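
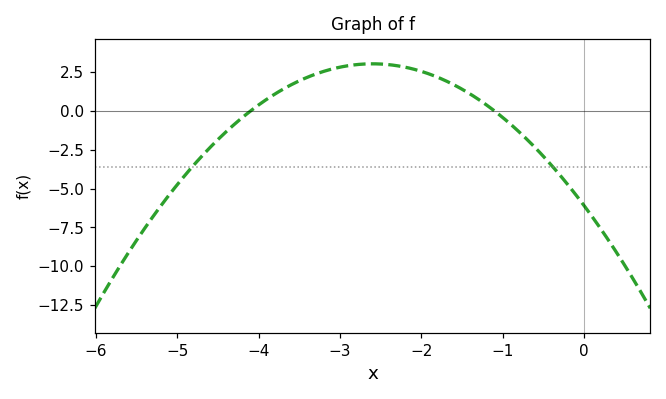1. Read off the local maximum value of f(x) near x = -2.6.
3.04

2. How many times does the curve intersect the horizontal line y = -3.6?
2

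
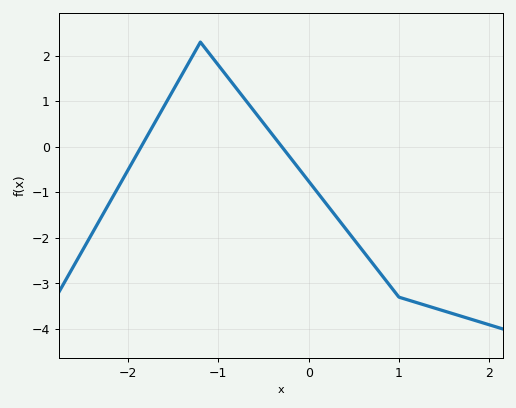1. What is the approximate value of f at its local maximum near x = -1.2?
2.3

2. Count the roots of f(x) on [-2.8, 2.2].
2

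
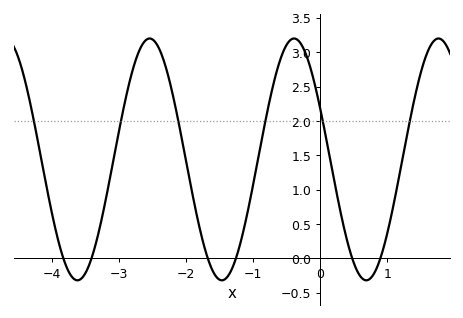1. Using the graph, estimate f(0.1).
1.7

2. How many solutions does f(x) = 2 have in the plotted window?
6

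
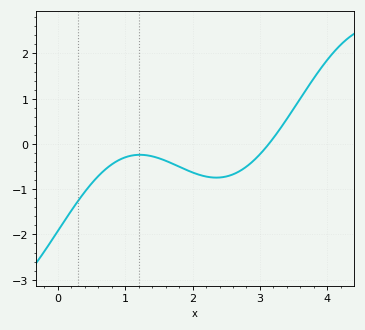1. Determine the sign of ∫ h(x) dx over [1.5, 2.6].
negative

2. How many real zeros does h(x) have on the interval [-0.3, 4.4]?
1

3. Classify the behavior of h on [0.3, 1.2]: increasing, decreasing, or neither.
increasing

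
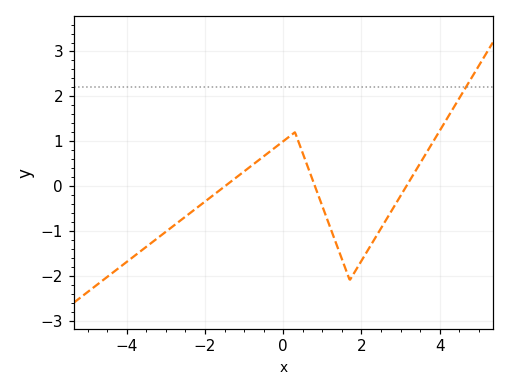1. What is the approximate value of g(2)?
-1.67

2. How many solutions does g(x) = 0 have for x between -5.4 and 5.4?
3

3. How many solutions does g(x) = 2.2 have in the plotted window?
1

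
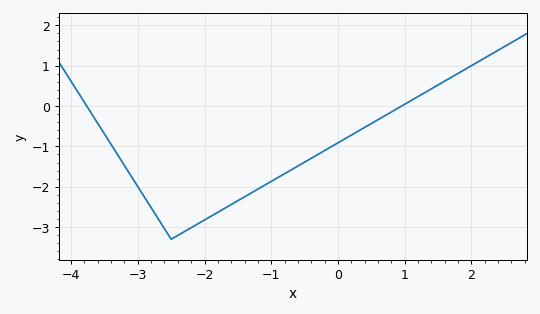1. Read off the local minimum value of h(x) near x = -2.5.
-3.3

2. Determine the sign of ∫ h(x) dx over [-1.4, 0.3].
negative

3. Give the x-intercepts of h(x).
-3.77, 0.954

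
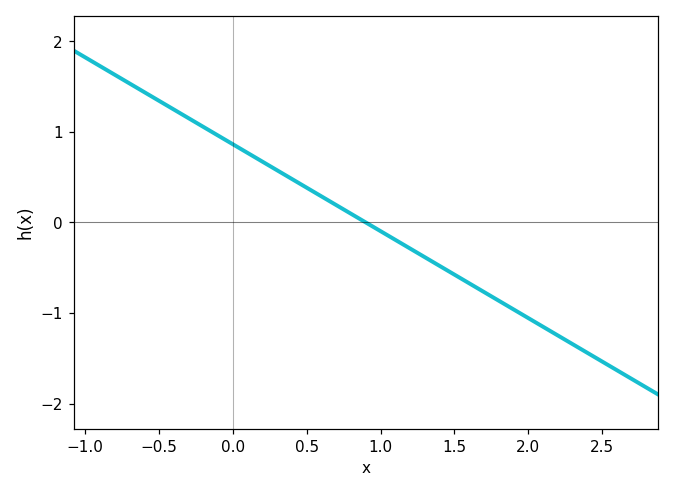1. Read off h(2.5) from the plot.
-1.54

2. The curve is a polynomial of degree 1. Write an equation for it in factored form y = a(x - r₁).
y = -0.96(x - 0.9)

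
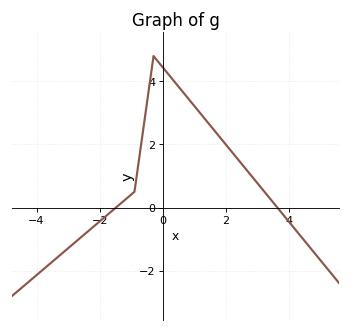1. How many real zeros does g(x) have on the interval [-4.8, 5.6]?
2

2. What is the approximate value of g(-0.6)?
2.6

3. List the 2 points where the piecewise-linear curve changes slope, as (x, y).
(-0.9, 0.5); (-0.3, 4.8)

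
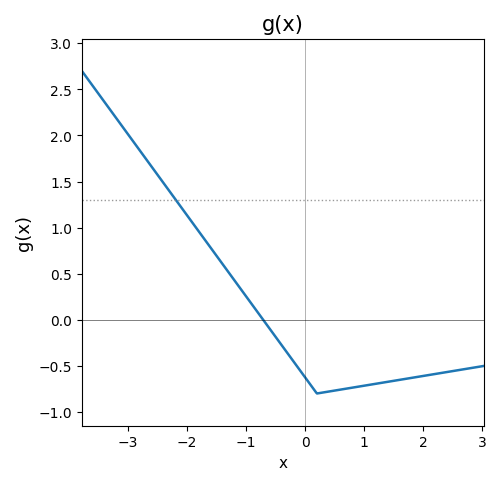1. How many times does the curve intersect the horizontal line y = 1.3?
1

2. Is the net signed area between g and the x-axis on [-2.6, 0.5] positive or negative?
positive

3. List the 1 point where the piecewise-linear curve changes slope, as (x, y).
(0.2, -0.8)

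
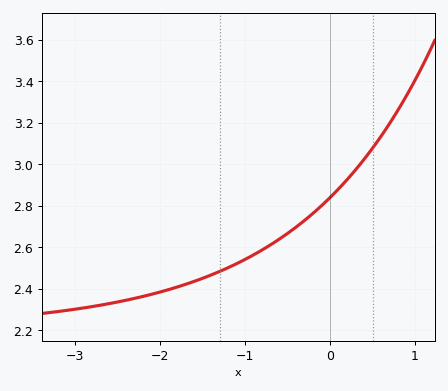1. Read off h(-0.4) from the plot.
2.7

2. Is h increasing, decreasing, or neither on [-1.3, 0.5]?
increasing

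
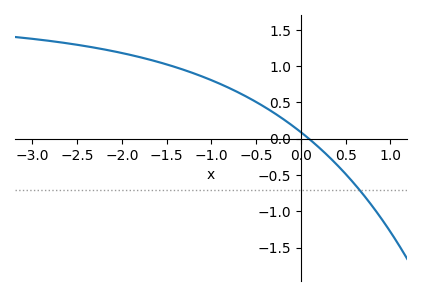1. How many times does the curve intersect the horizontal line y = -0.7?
1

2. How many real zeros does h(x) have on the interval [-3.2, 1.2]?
1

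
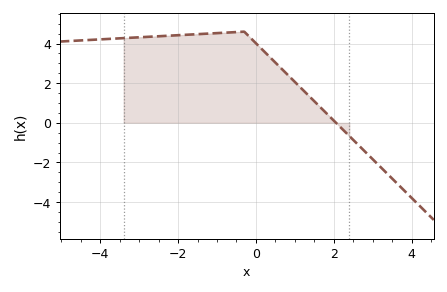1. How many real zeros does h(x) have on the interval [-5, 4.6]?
1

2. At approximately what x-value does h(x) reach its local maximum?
-0.4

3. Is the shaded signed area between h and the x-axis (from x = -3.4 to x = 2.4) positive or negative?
positive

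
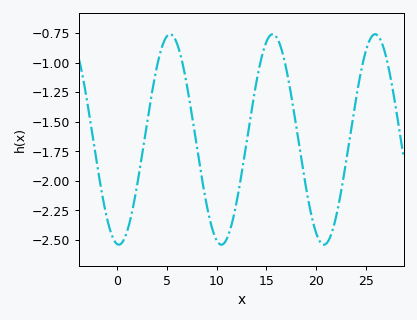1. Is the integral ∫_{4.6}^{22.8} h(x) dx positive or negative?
negative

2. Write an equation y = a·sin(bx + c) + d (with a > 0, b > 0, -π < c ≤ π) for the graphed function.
y = 0.89sin(0.61x - 1.68) - 1.65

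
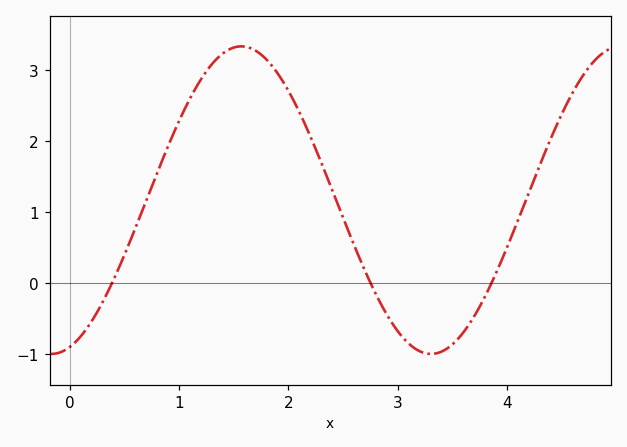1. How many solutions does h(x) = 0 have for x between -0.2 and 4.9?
3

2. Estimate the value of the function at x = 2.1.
2.42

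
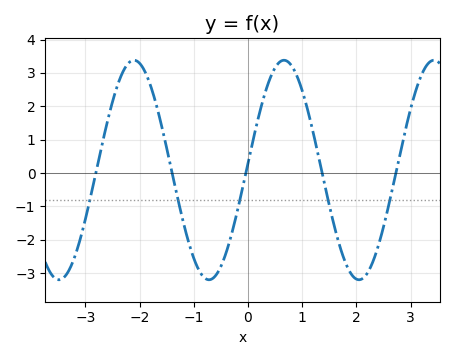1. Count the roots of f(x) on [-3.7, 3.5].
5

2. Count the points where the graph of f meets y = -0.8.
5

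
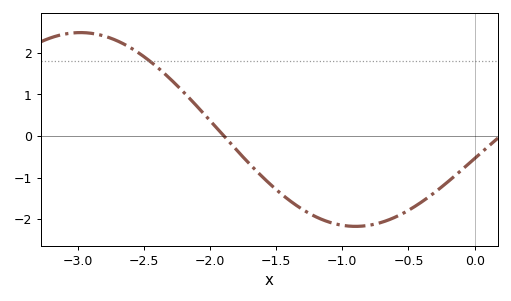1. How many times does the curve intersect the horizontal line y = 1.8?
1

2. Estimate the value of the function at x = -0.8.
-2.1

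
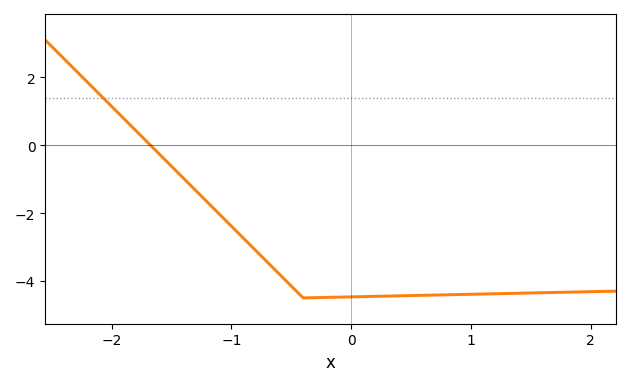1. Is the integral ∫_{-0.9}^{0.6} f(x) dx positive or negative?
negative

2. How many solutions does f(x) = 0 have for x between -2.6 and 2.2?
1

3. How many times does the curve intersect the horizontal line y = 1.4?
1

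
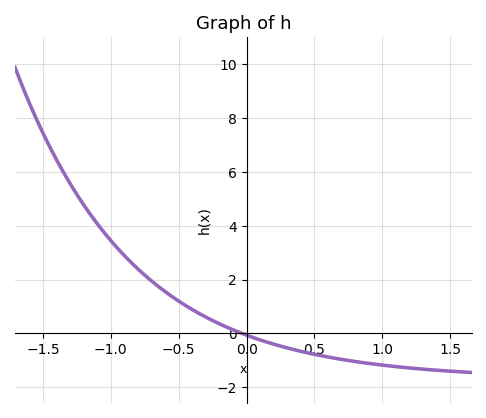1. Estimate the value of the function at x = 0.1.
-0.247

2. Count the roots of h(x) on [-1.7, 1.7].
1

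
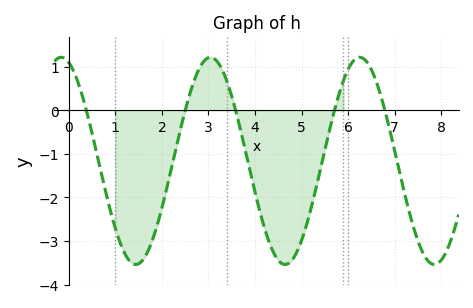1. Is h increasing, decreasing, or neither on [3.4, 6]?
neither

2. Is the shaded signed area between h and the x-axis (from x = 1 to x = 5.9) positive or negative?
negative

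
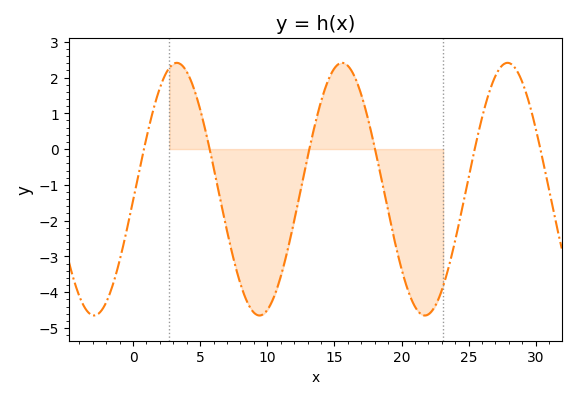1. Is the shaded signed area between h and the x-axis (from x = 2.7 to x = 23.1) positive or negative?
negative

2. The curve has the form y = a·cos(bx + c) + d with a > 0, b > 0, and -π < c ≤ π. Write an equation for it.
y = 3.53cos(0.51x - 1.7) - 1.12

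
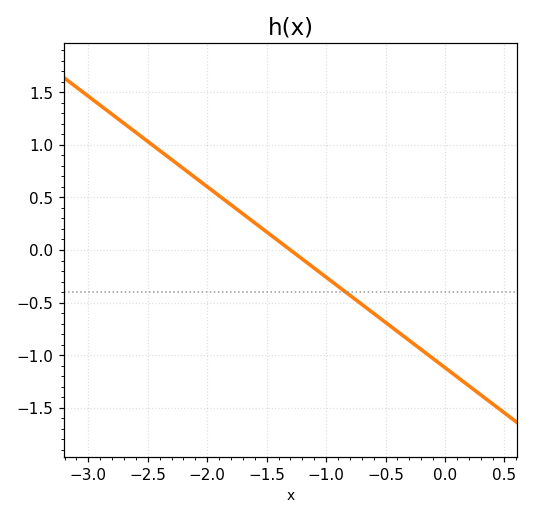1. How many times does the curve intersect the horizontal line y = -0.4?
1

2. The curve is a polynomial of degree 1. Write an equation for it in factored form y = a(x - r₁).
y = -0.86(x + 1.3)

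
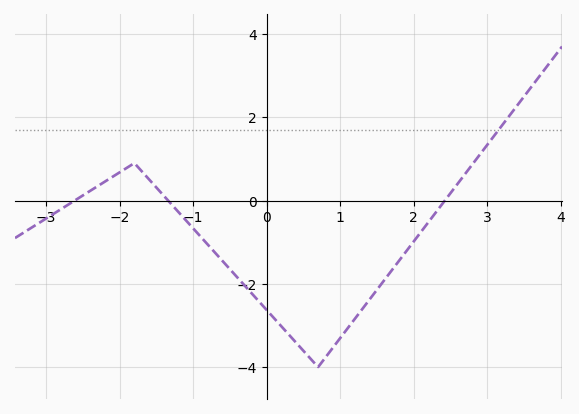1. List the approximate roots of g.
-2.61, -1.34, 2.42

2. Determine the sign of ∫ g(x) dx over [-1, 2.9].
negative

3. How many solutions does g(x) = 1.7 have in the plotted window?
1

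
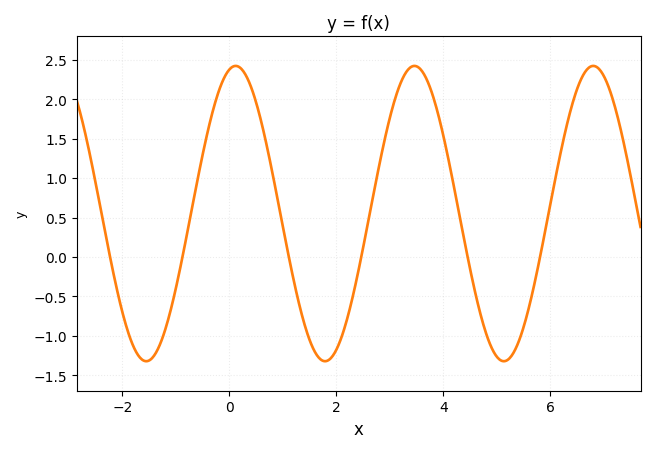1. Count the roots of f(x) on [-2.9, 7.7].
6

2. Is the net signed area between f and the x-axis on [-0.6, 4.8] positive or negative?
positive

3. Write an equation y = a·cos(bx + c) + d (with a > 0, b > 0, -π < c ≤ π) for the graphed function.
y = 1.87cos(1.88x - 0.22) + 0.55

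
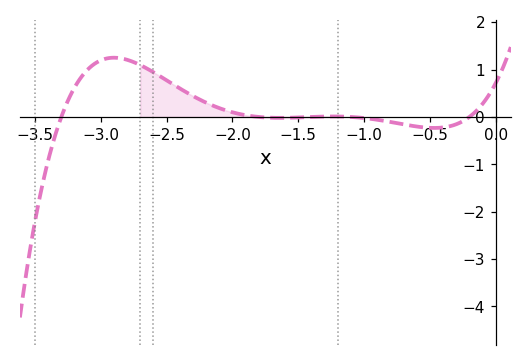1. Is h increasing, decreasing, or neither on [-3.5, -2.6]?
neither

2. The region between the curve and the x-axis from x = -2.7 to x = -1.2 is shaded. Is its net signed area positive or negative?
positive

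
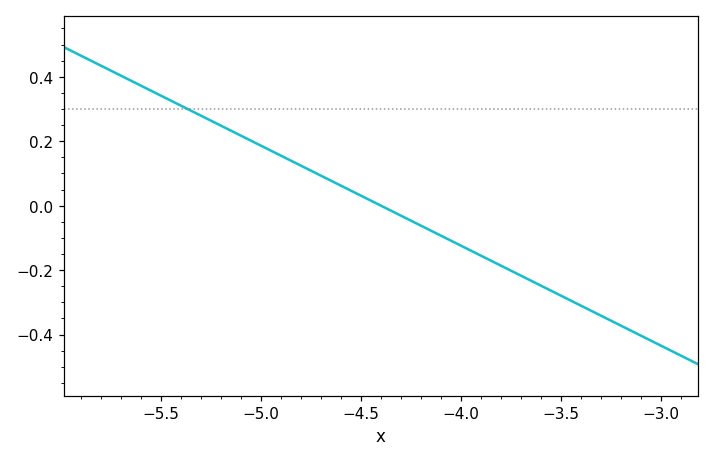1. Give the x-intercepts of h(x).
-4.4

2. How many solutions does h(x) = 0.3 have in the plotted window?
1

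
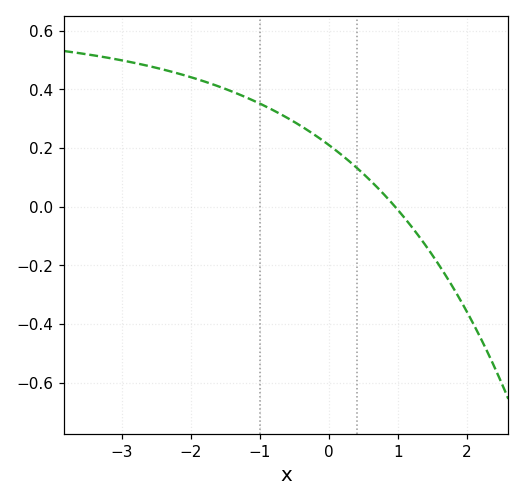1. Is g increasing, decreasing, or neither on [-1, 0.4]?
decreasing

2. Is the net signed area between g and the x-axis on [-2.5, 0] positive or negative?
positive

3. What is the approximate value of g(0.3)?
0.154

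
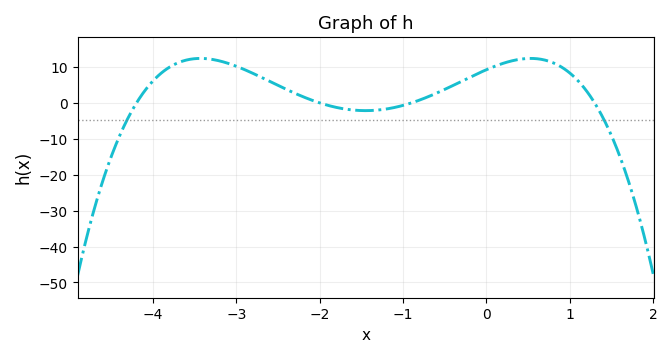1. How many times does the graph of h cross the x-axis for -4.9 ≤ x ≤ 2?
4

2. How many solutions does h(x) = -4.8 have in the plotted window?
2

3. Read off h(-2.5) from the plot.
5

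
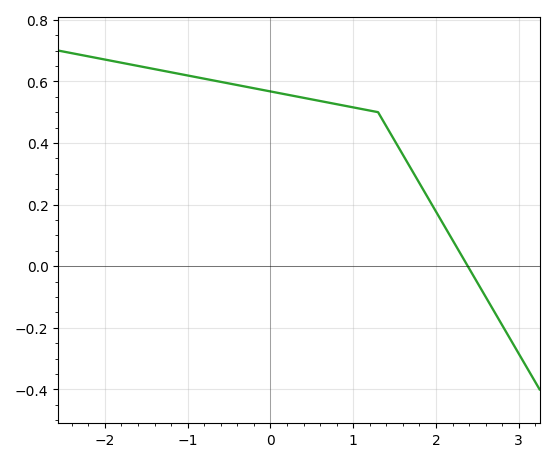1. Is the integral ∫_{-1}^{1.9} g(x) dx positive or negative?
positive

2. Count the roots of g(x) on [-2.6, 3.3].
1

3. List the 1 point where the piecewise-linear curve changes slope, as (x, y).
(1.3, 0.5)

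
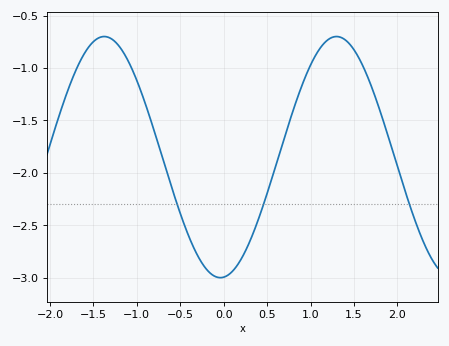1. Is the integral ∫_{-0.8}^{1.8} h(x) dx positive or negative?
negative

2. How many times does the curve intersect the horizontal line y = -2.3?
3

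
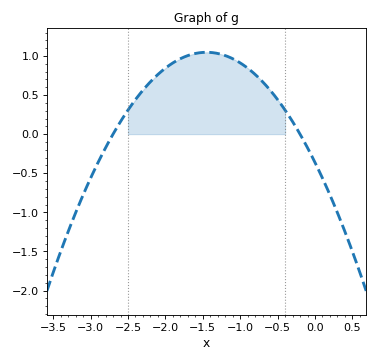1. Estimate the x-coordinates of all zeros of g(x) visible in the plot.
-2.7, -0.2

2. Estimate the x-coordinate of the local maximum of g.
-1.45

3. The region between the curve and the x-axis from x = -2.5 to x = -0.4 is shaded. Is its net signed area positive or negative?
positive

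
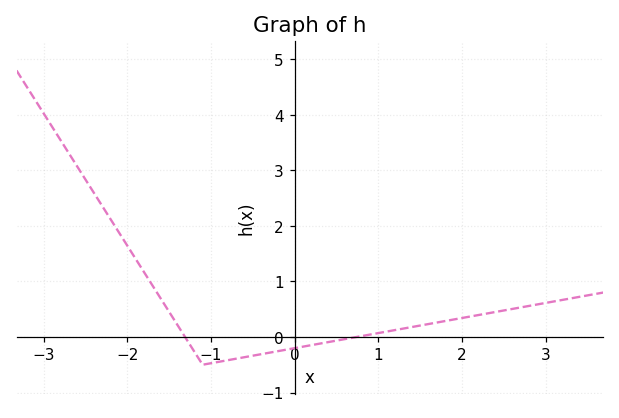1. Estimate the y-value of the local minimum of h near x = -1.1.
-0.499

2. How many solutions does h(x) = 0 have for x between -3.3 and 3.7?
2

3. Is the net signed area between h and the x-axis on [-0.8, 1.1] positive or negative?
negative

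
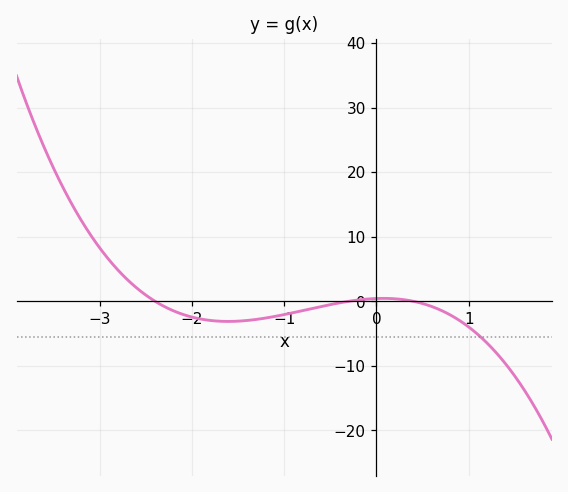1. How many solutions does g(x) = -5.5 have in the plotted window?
1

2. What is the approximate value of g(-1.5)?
-3.08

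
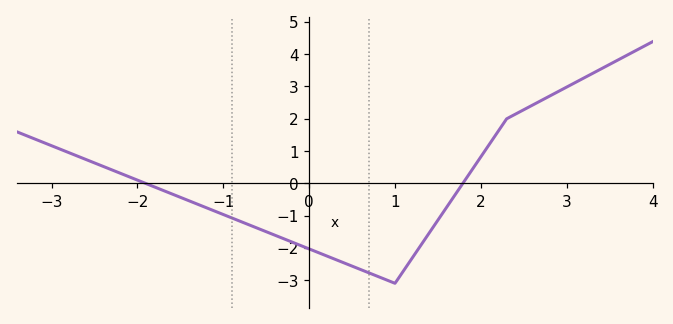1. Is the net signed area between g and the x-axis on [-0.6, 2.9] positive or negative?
negative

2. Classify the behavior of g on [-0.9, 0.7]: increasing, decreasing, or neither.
decreasing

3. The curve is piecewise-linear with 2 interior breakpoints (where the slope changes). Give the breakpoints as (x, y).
(1, -3.1); (2.3, 2)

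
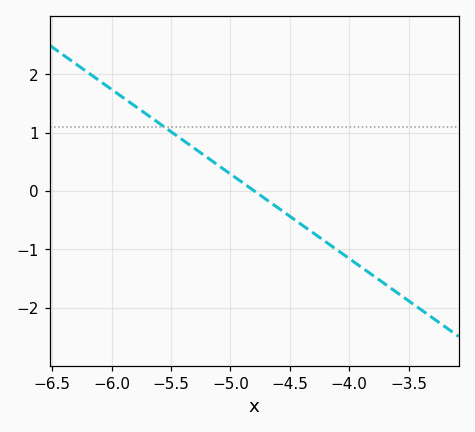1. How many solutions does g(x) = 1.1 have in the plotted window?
1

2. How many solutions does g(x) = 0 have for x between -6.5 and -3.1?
1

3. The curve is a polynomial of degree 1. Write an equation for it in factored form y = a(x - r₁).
y = -1.45(x + 4.8)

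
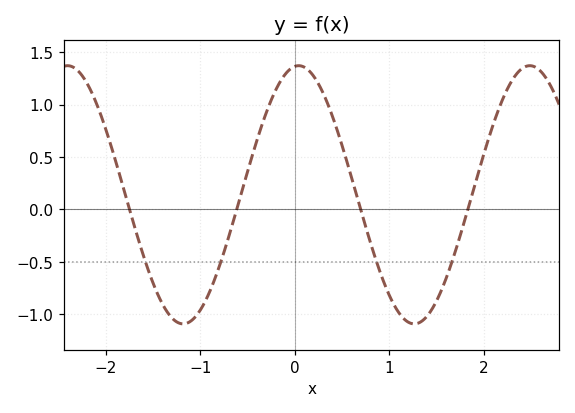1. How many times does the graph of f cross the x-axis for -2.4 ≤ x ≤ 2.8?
4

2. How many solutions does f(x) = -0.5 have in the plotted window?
4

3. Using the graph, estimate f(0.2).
1.25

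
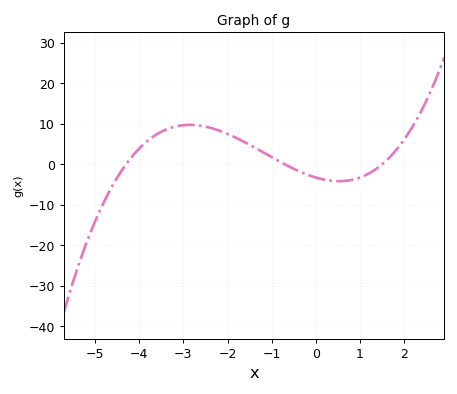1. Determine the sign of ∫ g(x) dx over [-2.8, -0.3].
positive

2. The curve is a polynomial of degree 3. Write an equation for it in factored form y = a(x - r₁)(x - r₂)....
y = 0.72(x + 4.3)(x + 0.7)(x - 1.5)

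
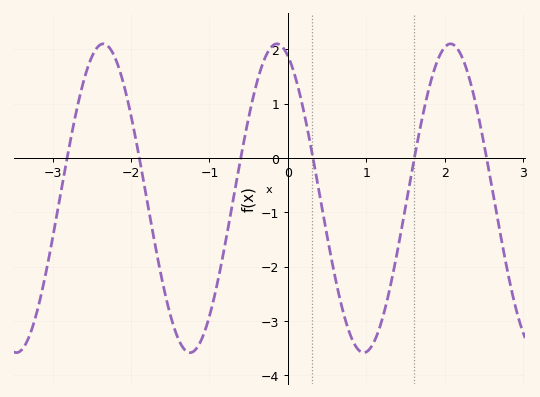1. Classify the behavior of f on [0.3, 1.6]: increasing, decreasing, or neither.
neither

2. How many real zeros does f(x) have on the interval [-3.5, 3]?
6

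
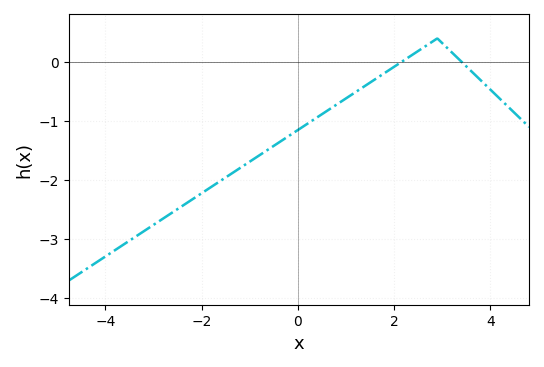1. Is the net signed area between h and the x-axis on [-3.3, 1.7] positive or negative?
negative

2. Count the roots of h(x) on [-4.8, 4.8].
2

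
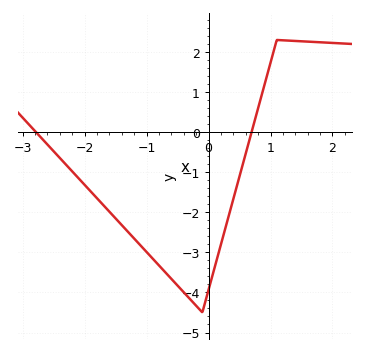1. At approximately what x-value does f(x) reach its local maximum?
1.1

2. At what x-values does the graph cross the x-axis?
-2.79, 0.694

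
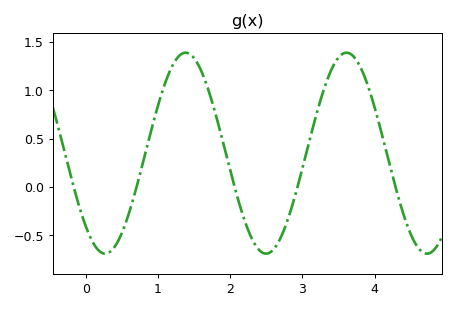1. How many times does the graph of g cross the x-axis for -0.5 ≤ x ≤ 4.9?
5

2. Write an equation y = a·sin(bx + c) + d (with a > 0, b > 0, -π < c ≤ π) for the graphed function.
y = 1.04sin(2.8x - 2.3) + 0.35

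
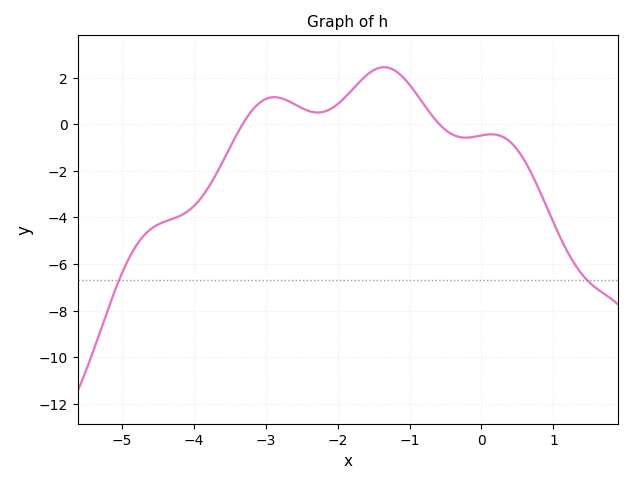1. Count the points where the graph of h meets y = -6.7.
2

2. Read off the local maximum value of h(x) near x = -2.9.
1.2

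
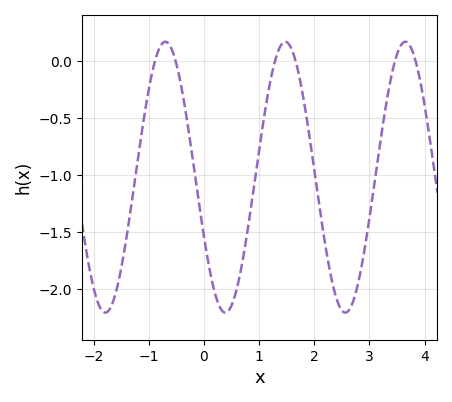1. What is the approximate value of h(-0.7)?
0.17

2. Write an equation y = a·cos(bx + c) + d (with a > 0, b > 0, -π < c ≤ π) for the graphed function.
y = 1.19cos(2.89x + 2.02) - 1.02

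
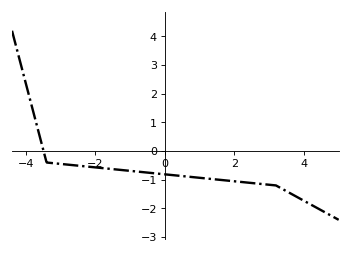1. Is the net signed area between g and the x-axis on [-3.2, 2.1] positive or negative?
negative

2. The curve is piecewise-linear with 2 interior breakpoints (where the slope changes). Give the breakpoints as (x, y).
(-3.4, -0.4); (3.2, -1.2)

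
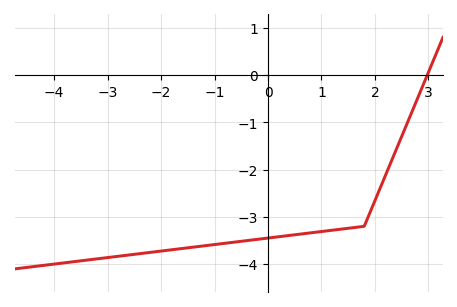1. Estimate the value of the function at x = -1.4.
-3.6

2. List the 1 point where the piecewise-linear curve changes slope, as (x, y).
(1.8, -3.2)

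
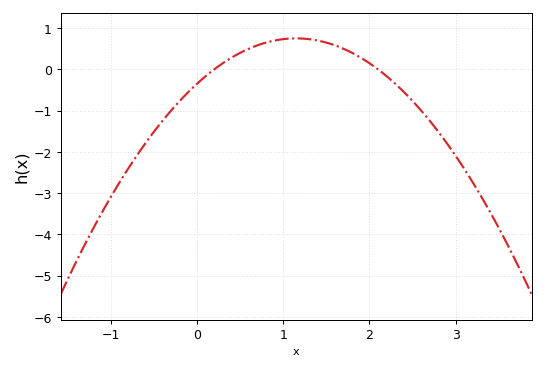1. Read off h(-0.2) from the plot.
-0.764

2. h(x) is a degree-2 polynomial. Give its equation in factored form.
y = -0.83(x - 0.2)(x - 2.1)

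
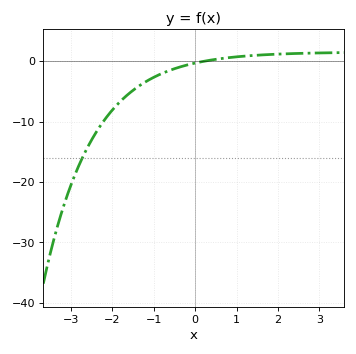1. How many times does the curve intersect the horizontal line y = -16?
1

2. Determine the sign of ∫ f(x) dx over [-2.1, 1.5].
negative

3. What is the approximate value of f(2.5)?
1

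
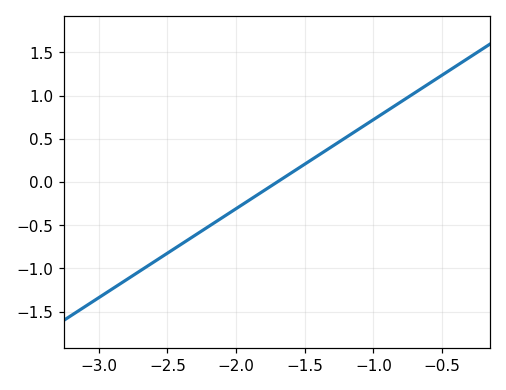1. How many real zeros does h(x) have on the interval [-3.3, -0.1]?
1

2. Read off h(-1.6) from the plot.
0.103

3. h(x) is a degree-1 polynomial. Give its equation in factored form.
y = 1.03(x + 1.7)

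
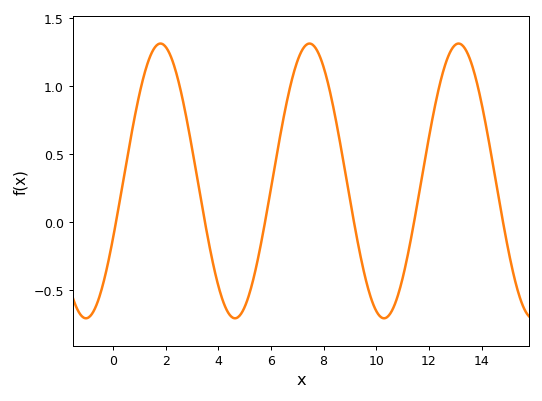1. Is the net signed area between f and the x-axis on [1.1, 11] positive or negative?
positive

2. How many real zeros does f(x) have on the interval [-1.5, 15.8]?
6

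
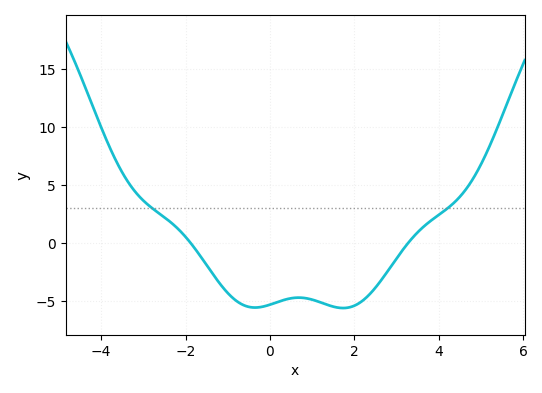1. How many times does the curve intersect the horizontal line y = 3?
2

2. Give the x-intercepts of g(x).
-1.87, 3.27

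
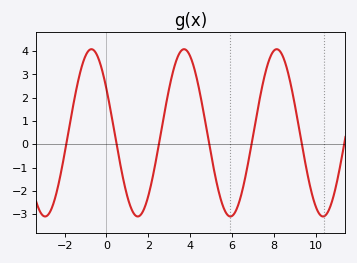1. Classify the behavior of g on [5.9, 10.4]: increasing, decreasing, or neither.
neither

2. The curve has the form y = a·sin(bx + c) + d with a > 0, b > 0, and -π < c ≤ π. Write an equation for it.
y = 3.59sin(1.4x + 2.6) + 0.49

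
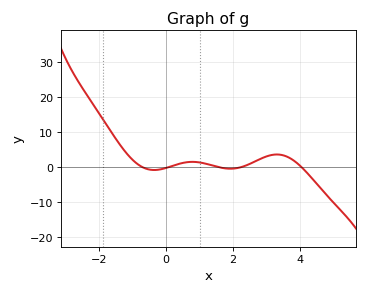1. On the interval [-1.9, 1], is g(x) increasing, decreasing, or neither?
neither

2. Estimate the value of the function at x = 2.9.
3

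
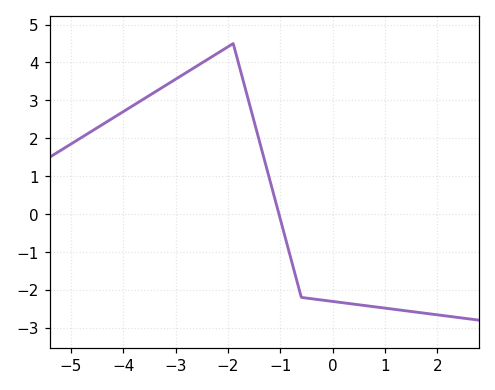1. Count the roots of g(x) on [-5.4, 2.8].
1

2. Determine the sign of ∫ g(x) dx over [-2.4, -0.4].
positive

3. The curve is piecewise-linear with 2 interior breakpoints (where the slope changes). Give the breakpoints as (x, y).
(-1.9, 4.5); (-0.6, -2.2)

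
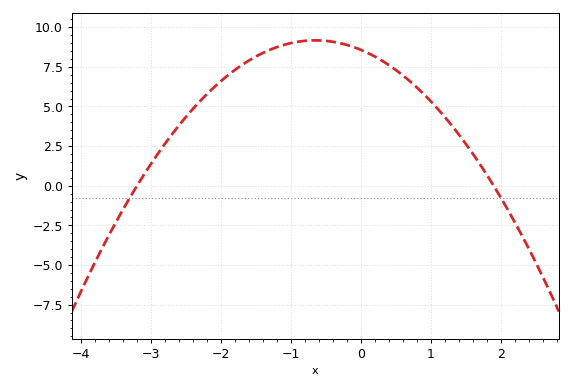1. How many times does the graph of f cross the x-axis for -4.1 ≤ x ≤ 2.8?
2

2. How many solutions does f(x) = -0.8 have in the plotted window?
2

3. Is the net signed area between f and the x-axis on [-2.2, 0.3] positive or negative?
positive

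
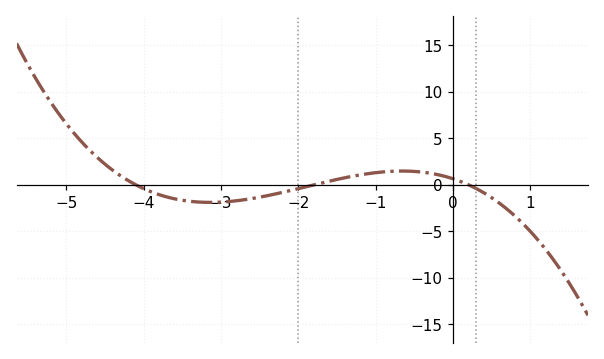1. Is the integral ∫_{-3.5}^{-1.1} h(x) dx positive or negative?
negative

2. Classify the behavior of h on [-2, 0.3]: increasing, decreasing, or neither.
neither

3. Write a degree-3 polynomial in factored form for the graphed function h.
y = -0.44(x + 4.1)(x + 1.8)(x - 0.2)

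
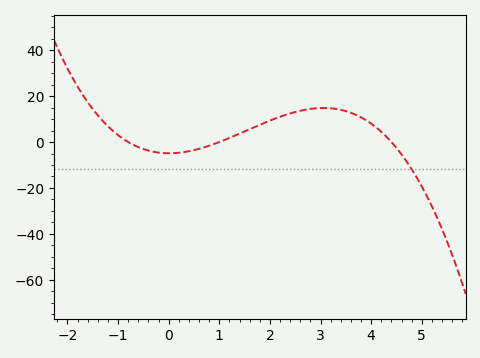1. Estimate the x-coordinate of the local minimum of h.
0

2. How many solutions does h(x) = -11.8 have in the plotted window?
1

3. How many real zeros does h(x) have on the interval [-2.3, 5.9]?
3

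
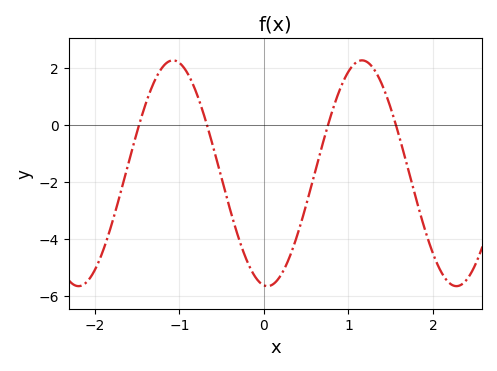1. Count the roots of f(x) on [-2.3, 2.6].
4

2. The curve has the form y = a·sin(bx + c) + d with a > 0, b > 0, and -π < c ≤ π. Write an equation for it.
y = 3.95sin(2.81x - 1.69) - 1.69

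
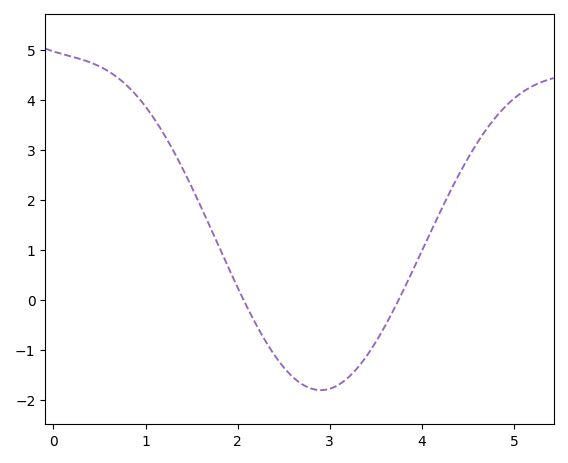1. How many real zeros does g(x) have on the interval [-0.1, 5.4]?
2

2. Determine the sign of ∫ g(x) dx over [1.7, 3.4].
negative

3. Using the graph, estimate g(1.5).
2.3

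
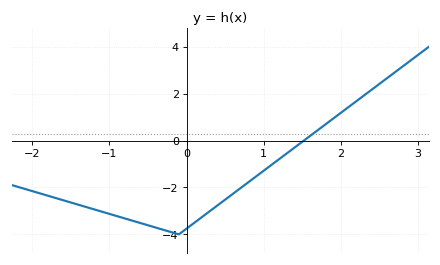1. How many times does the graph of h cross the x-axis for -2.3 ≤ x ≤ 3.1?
1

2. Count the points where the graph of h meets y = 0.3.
1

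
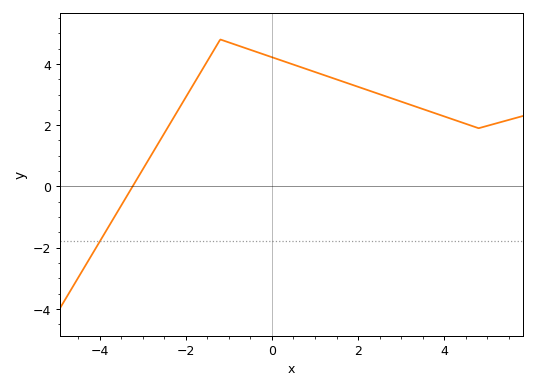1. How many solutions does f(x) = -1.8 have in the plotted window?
1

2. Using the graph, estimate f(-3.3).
-0.155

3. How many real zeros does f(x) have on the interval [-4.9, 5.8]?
1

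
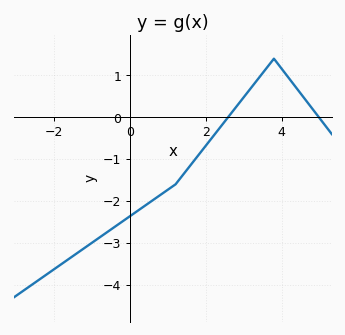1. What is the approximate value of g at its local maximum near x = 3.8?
1.4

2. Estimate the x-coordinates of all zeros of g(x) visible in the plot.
2.6, 5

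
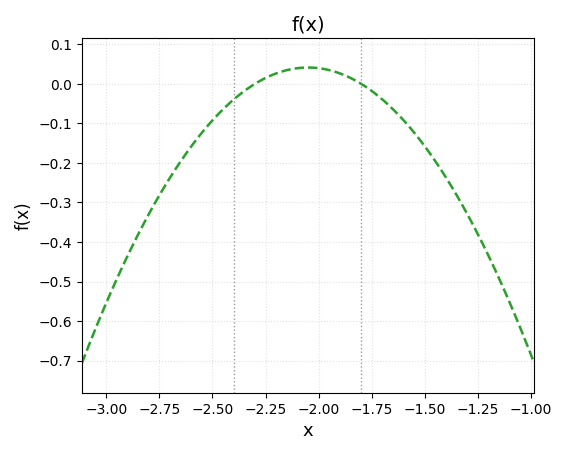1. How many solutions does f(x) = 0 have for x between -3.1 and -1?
2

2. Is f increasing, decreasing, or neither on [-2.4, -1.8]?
neither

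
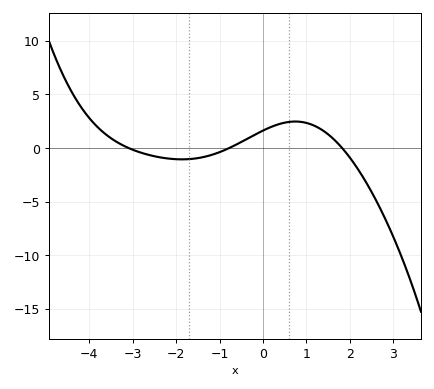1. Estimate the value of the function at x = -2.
-1.04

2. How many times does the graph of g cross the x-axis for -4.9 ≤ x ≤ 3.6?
3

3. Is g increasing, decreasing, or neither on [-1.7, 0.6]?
increasing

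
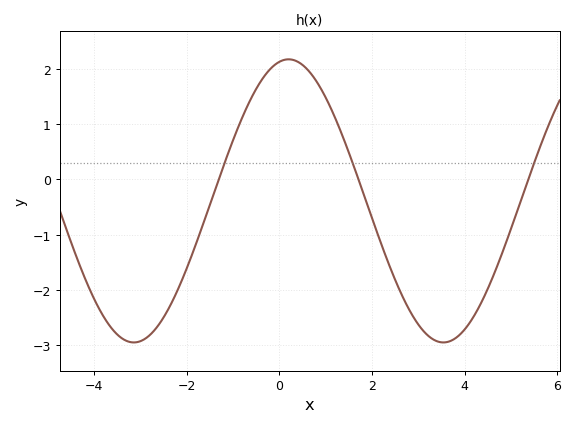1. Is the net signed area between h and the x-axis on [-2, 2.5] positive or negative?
positive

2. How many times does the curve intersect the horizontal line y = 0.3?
3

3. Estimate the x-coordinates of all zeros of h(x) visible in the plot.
-1.31, 1.71, 5.38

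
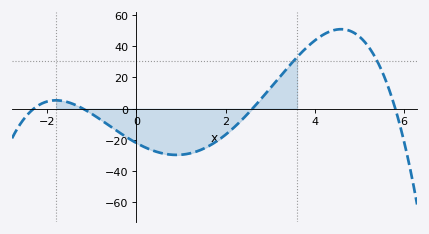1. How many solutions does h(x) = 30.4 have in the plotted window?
2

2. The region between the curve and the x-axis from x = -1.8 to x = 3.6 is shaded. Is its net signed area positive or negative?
negative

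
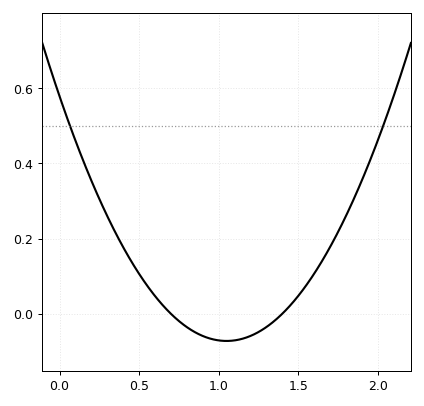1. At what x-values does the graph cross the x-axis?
0.7, 1.4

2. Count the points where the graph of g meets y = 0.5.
2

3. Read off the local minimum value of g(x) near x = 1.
-0.072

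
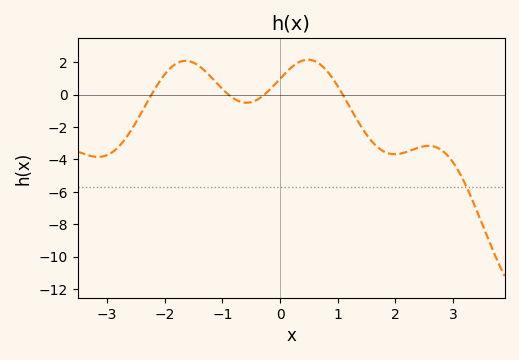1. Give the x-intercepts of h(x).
-2.23, -0.892, -0.274, 1.09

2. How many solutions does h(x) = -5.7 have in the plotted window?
1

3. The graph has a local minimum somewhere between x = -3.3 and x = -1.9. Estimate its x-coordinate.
-3.16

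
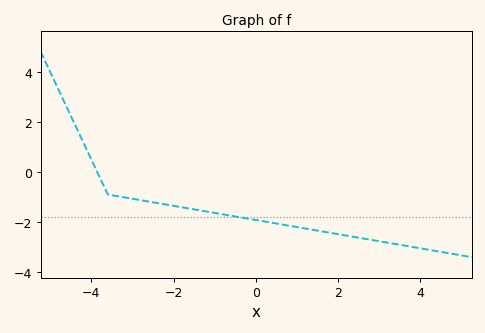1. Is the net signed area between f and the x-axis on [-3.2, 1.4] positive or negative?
negative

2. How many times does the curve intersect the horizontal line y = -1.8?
1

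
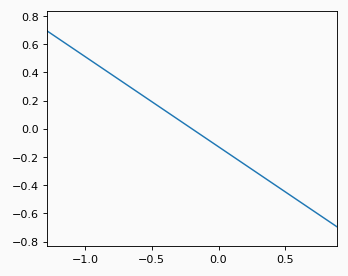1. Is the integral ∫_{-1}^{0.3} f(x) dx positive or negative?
positive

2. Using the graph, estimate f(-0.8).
0.38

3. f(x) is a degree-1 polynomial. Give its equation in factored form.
y = -0.64(x + 0.2)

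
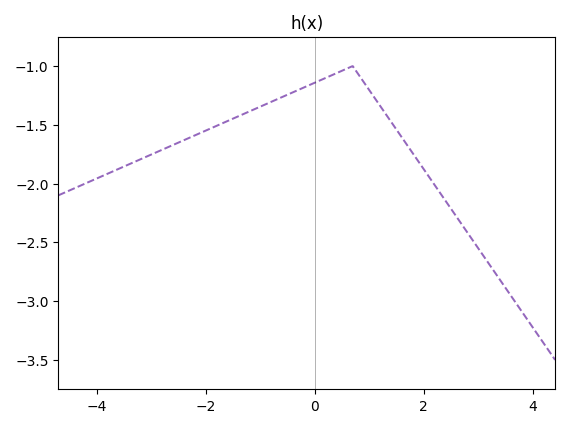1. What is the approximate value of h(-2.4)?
-1.63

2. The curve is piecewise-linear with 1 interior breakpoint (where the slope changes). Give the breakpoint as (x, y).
(0.7, -1)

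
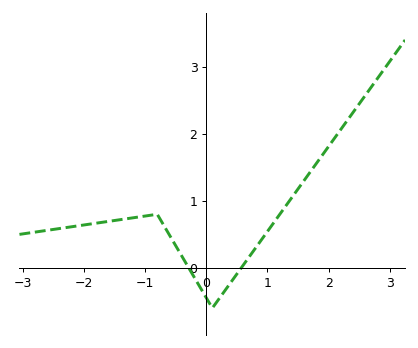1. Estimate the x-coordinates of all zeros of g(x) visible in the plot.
-0.3, 0.6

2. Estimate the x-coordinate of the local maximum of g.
-0.8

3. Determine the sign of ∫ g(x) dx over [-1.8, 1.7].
positive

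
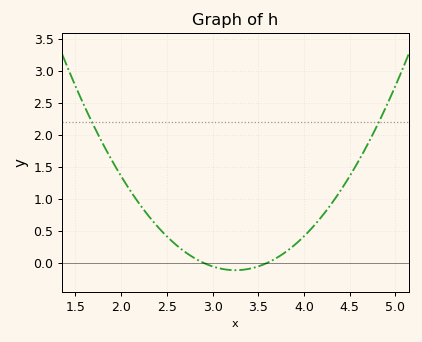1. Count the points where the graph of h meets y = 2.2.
2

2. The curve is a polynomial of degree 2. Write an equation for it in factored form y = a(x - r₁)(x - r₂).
y = 0.94(x - 2.9)(x - 3.6)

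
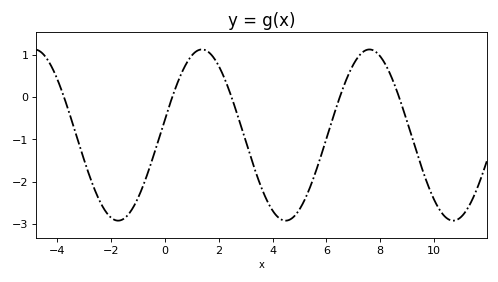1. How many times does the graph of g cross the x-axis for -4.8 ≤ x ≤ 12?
5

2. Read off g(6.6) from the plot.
0.181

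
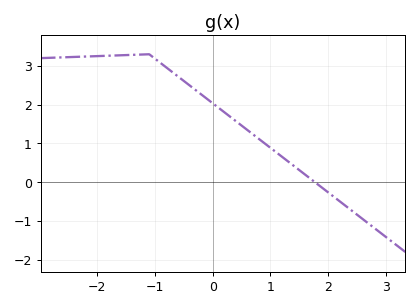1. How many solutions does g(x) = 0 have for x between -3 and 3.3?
1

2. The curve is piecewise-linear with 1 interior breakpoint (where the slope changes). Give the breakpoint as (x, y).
(-1.1, 3.3)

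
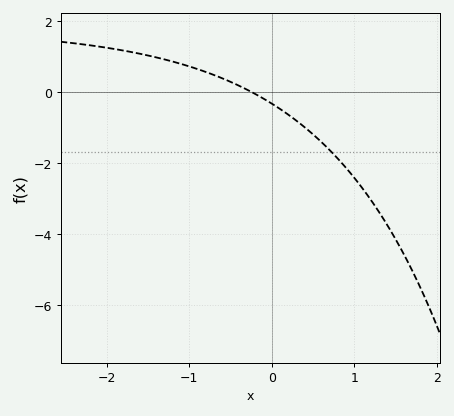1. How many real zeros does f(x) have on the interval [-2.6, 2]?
1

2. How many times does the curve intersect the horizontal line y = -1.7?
1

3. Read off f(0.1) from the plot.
-0.48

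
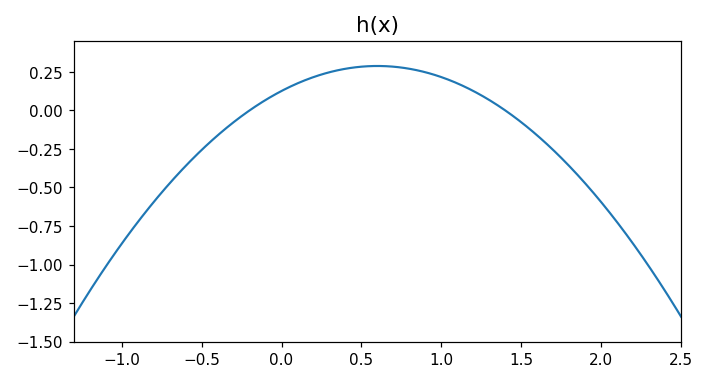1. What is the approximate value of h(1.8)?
-0.36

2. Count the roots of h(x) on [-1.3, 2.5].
2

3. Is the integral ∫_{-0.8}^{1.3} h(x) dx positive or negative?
positive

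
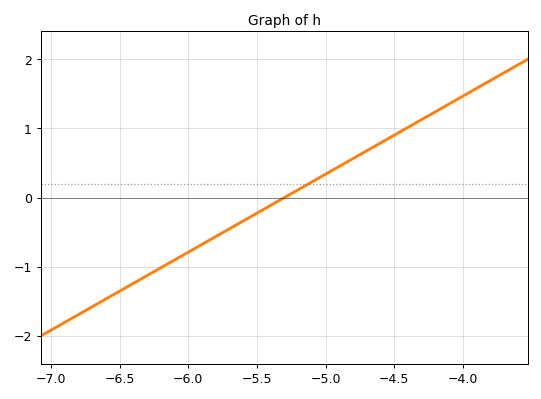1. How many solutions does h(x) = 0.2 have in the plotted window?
1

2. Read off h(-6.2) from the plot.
-1.02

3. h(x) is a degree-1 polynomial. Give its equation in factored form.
y = 1.13(x + 5.3)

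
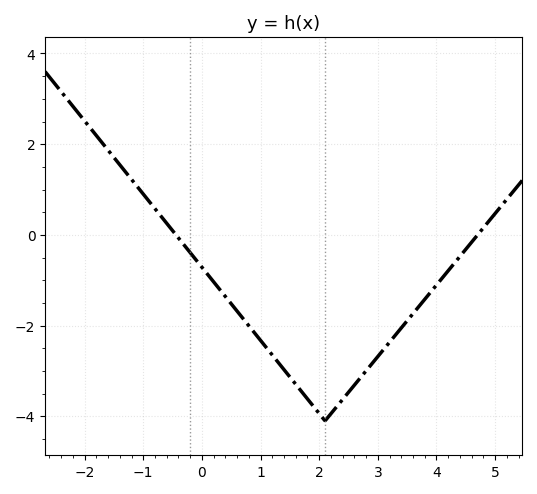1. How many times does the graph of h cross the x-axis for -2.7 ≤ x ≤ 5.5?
2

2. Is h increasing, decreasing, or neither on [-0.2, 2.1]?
decreasing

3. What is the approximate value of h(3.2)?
-2.4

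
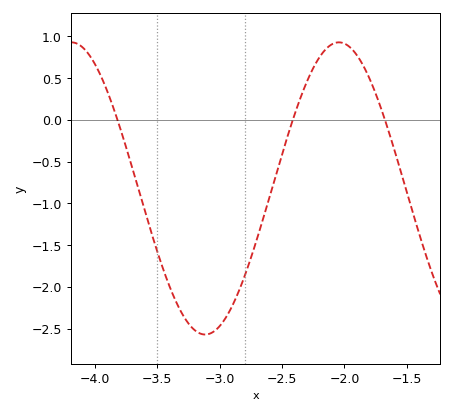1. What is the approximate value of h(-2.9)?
-2.23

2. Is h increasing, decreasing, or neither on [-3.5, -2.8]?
neither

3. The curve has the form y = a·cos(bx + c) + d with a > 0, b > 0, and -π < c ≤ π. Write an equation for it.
y = 1.75cos(2.93x - 0.292) - 0.82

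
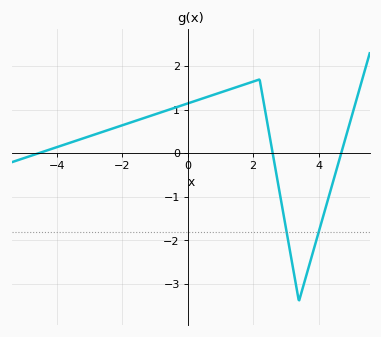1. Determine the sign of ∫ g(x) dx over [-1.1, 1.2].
positive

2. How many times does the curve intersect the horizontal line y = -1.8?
2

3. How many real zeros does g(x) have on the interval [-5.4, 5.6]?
3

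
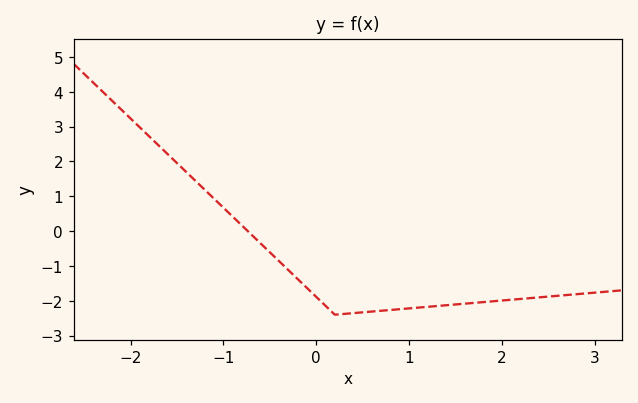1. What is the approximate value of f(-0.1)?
-1.63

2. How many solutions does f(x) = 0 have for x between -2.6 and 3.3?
1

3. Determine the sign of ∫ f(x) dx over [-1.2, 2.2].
negative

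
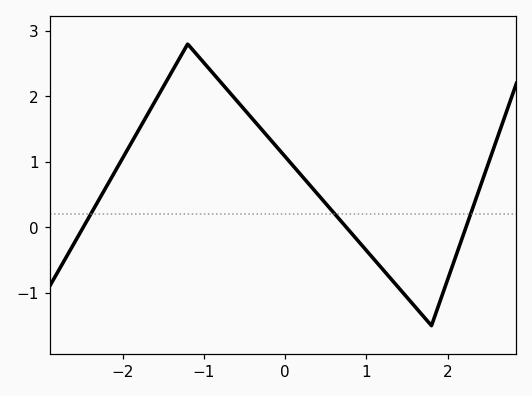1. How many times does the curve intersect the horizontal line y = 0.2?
3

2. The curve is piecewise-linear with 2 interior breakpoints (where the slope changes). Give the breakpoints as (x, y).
(-1.2, 2.8); (1.8, -1.5)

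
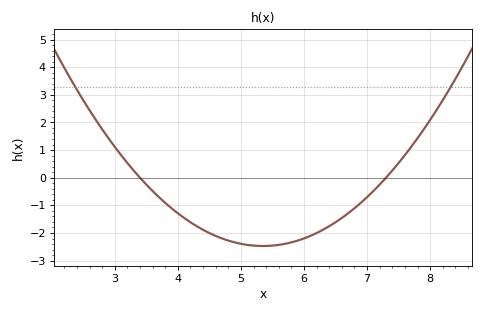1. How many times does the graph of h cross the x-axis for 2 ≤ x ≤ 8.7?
2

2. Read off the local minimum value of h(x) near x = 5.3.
-2.5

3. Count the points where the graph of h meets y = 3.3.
2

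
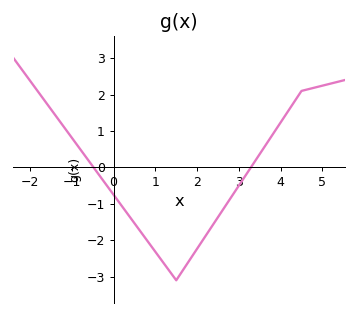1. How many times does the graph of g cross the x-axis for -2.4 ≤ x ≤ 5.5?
2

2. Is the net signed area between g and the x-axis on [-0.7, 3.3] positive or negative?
negative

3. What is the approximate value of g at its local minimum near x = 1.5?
-3.1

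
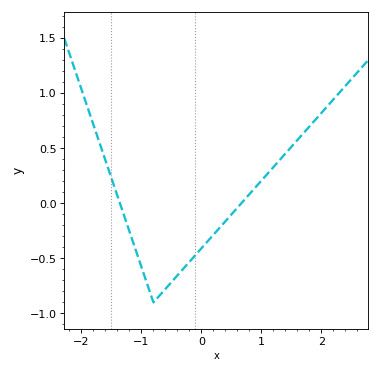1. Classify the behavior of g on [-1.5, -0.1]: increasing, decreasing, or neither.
neither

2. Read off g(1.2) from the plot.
0.329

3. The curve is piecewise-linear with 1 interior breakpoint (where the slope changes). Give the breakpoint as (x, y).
(-0.8, -0.9)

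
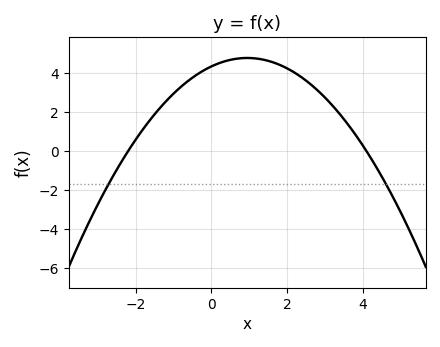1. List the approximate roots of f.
-2.2, 4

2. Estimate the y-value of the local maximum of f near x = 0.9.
4.8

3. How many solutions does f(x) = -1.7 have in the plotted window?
2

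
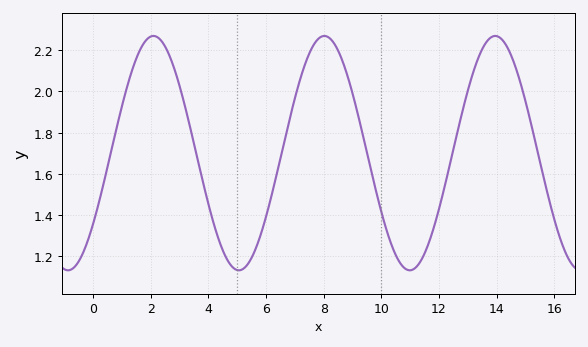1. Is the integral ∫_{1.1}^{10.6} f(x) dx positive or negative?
positive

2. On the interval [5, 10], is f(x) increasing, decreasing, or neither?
neither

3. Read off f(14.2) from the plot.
2.26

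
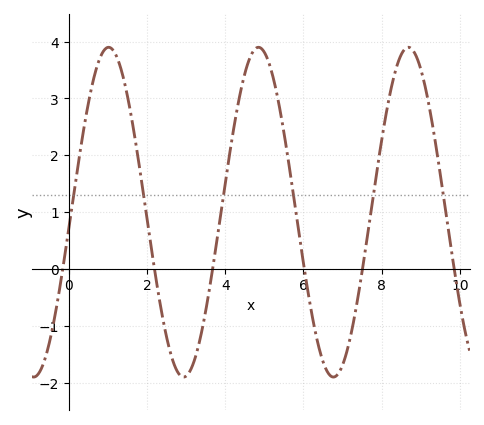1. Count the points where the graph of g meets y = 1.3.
6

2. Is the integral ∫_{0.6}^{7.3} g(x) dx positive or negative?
positive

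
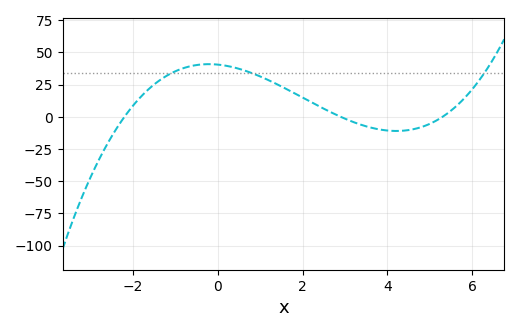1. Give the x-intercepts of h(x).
-2.2, 2.9, 5.3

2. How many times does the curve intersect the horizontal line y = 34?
3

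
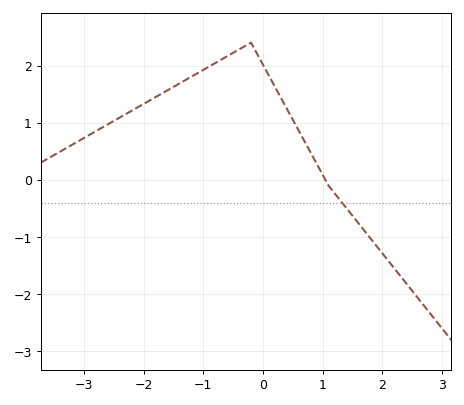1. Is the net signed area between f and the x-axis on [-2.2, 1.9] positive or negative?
positive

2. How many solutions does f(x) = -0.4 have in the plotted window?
1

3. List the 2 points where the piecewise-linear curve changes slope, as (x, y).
(-0.2, 2.4); (1.1, -0.1)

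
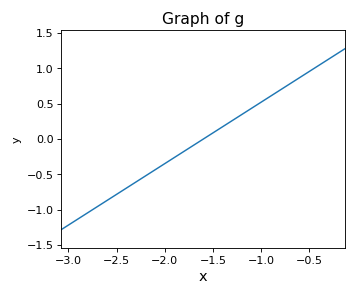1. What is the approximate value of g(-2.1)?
-0.435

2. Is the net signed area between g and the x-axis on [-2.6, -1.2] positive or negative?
negative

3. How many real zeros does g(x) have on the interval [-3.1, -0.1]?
1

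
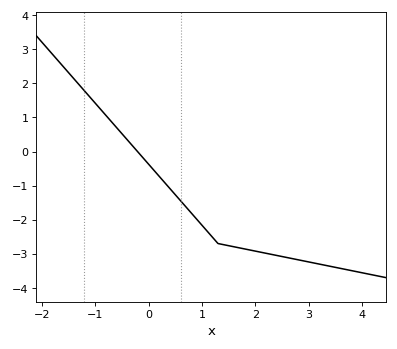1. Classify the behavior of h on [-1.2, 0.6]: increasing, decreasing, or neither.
decreasing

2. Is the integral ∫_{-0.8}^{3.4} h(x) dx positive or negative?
negative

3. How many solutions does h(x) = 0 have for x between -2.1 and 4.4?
1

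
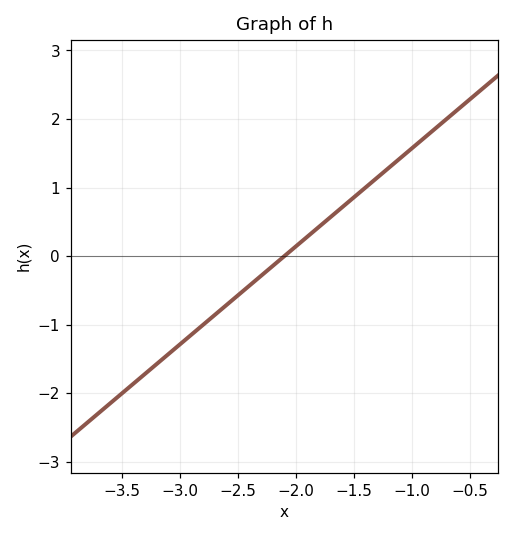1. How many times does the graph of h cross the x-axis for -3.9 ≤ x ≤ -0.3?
1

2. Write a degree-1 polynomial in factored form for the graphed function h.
y = 1.43(x + 2.1)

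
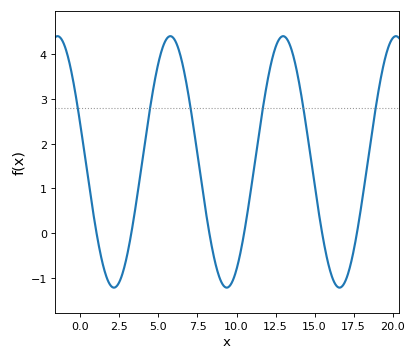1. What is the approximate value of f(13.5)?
4.1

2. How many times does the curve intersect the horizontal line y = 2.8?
6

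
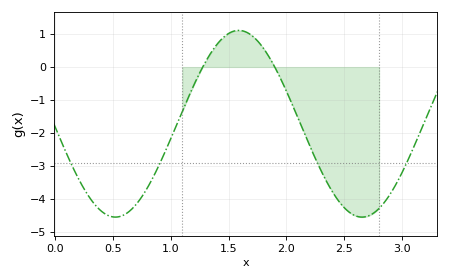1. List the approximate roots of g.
1.3, 1.9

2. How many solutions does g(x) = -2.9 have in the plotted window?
4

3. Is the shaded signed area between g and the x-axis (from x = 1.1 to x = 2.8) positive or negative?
negative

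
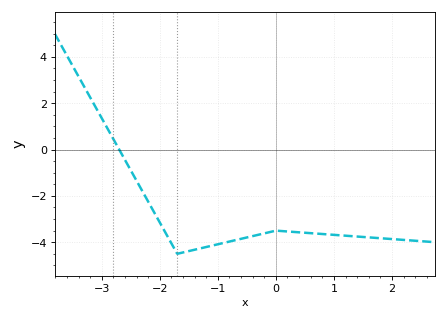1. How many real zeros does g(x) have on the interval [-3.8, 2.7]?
1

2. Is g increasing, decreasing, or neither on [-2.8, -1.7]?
decreasing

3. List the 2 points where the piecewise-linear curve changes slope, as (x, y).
(-1.7, -4.5); (0, -3.5)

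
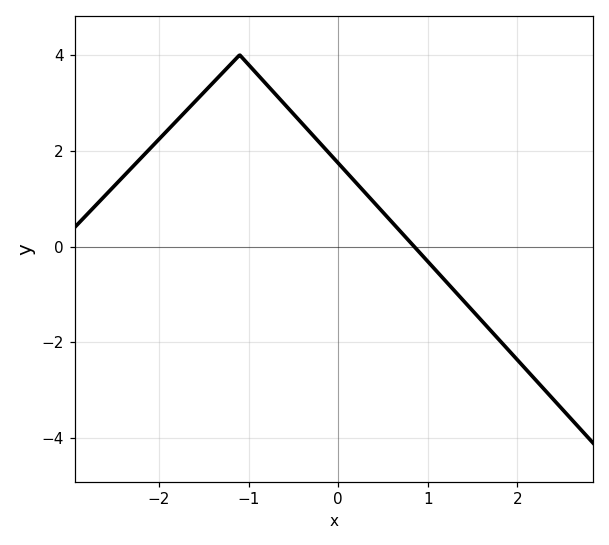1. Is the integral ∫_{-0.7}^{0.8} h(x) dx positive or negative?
positive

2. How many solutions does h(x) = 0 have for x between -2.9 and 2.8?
1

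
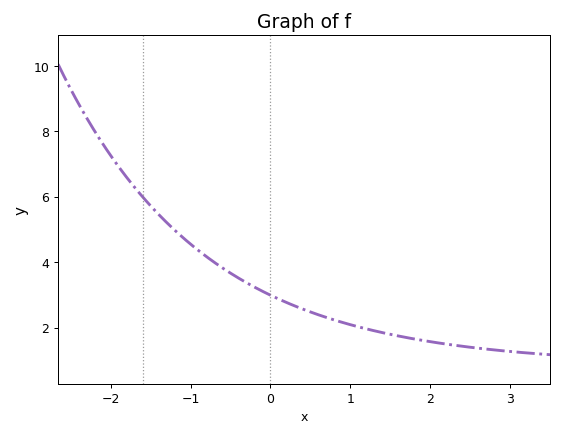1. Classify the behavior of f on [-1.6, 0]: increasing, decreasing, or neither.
decreasing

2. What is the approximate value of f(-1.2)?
4.98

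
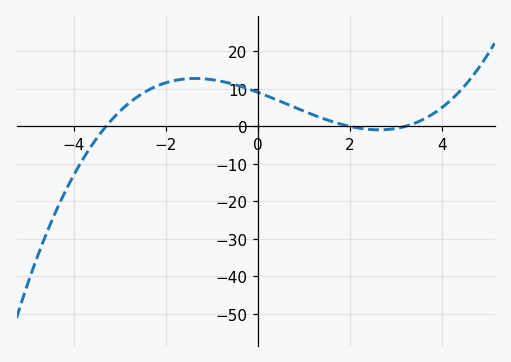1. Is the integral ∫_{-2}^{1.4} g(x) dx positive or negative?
positive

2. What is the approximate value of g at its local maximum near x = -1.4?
12.8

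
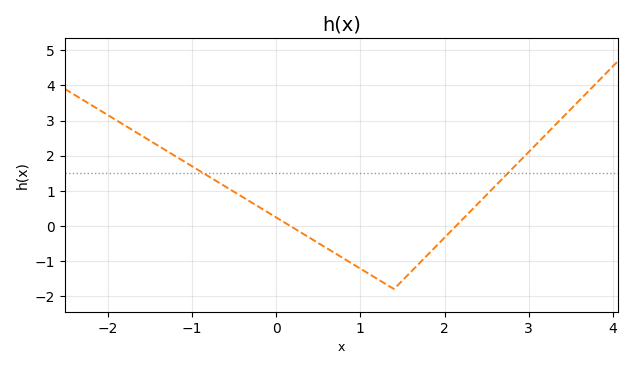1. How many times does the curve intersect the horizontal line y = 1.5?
2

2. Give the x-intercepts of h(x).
0.166, 2.14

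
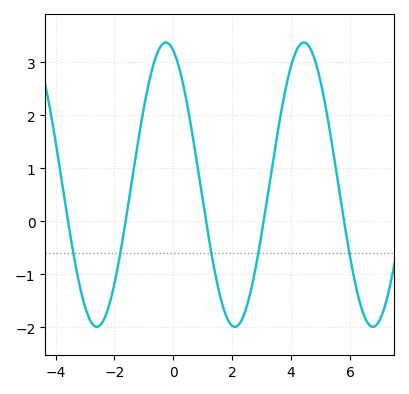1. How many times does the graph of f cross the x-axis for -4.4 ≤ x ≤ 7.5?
5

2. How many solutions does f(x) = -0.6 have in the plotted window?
5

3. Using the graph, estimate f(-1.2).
1.49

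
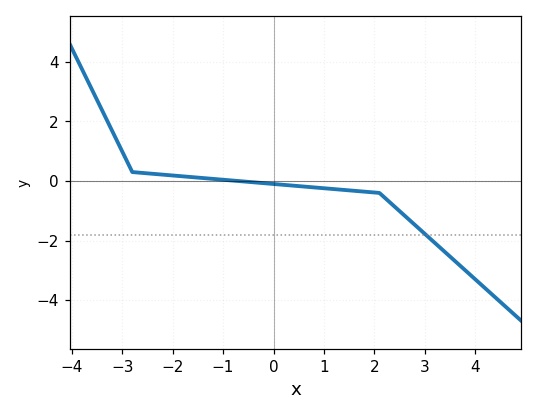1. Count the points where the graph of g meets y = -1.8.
1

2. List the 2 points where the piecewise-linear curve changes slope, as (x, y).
(-2.8, 0.3); (2.1, -0.4)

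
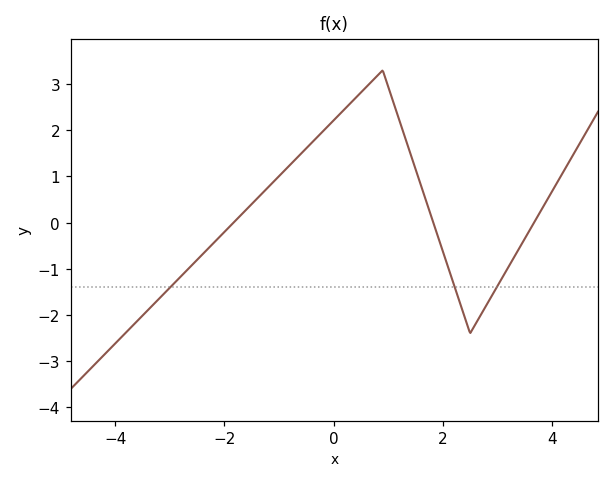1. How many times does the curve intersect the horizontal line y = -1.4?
3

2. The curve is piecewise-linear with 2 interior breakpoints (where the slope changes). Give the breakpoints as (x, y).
(0.9, 3.3); (2.5, -2.4)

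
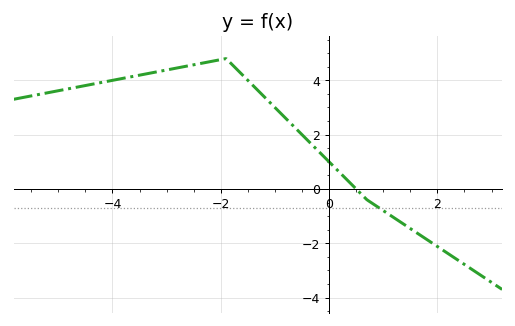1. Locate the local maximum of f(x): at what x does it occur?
-2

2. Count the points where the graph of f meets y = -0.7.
1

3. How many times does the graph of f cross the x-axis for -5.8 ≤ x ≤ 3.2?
1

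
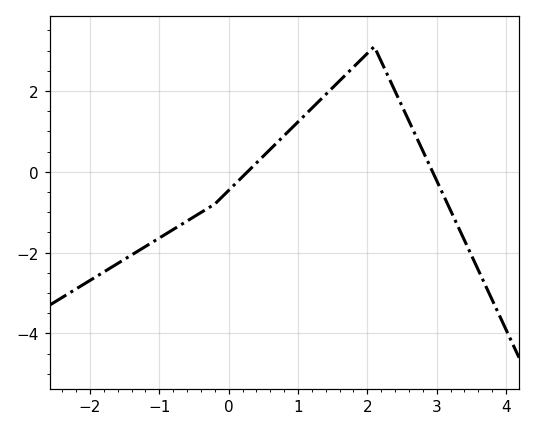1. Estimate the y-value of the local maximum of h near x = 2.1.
3.1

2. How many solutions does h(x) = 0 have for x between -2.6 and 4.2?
2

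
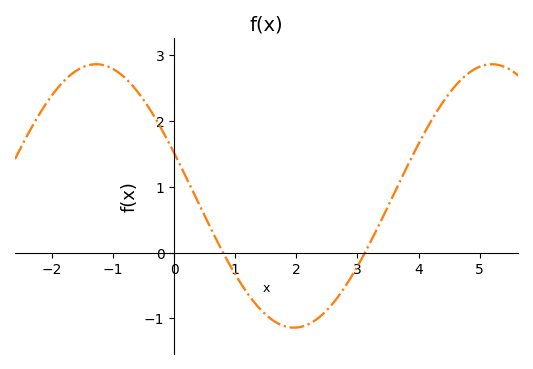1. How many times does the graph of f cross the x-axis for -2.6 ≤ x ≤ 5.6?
2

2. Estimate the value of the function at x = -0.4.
2.2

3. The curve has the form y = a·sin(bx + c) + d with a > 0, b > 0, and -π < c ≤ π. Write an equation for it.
y = 2sin(0.97x + 2.8) + 0.86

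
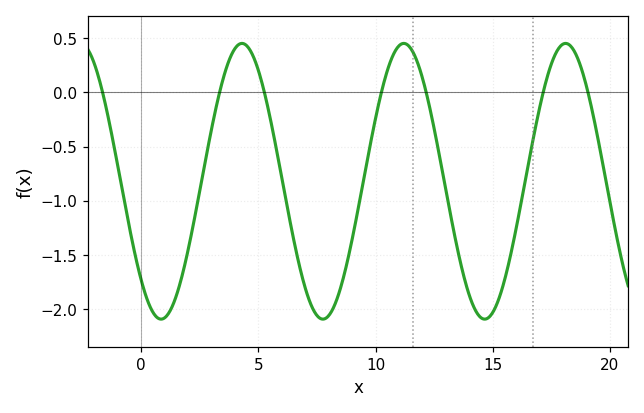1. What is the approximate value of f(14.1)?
-1.93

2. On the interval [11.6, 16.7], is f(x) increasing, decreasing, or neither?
neither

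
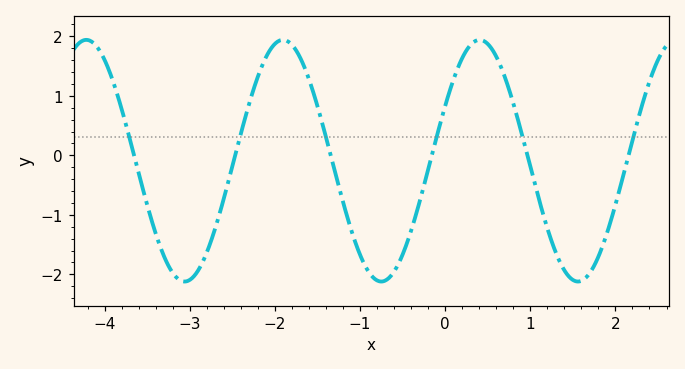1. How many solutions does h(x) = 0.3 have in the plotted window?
6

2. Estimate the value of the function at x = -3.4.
-1.31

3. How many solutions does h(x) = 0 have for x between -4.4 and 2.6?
6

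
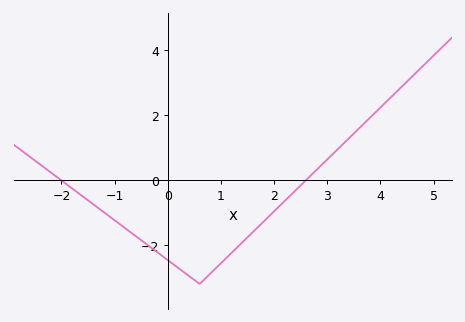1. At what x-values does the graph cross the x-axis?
-2, 2.6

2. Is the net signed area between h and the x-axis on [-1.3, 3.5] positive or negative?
negative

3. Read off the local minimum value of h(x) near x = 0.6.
-3.2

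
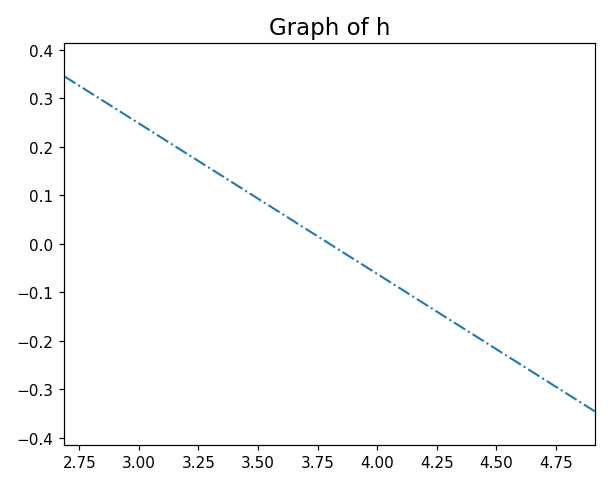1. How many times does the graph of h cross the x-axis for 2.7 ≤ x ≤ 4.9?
1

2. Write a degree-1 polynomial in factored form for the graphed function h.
y = -0.31(x - 3.8)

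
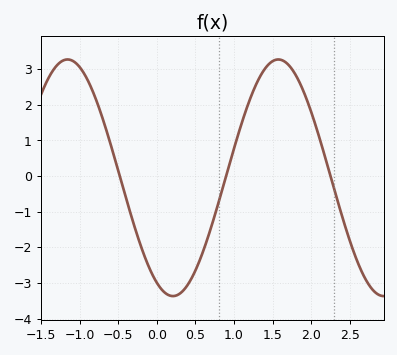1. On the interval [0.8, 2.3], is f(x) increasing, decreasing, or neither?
neither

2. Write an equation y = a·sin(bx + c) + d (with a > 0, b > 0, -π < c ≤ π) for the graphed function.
y = 3.32sin(2.3x - 2.05) - 0.05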